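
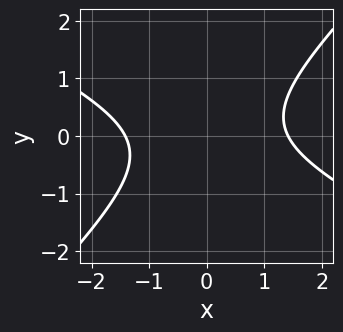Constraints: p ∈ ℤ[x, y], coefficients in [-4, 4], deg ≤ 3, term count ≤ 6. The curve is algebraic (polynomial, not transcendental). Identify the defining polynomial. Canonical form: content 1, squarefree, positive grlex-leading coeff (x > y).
x^2 + x*y - 2*y^2 - 2

(a) The degree is 2 — a generic line meets the curve in up to 2 points.
(b) Reading off the gridlines: the curve avoids every integer y-axis point in the box.
(c) Assembling these constraints gives the stated polynomial.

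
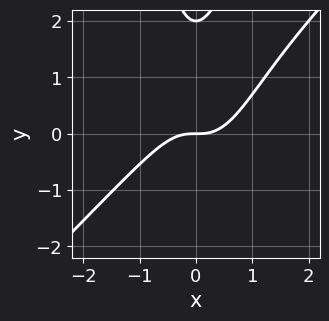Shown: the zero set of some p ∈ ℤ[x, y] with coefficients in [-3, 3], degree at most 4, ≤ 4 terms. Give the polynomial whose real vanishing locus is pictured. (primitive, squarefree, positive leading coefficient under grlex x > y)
3*x^3 - 3*x^2*y + y^2 - 2*y

1. Degree: the shape is more complex than any degree-2 curve, so deg p = 3.
2. From the visible intercepts: among the integer gridlines, it crosses the y-axis at y ∈ {0, 2}; it meets the x-axis at x = 0 (among the integer gridlines).
3. Fitting integer coefficients to these (and the overall shape) gives p.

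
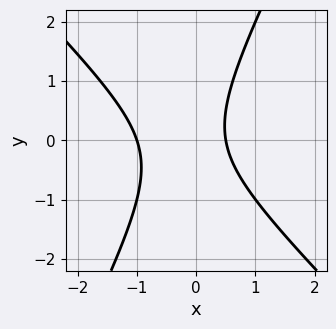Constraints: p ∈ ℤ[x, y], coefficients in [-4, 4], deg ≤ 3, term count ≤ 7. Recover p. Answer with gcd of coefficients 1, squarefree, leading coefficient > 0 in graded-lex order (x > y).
2*x^2 + x*y - y^2 + x - 1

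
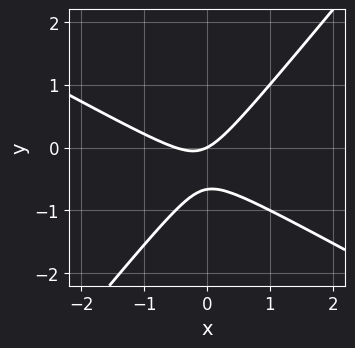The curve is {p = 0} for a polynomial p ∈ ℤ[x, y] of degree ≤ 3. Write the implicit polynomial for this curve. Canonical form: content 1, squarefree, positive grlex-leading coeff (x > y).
2*x^2 + 2*x*y - 3*y^2 + x - 2*y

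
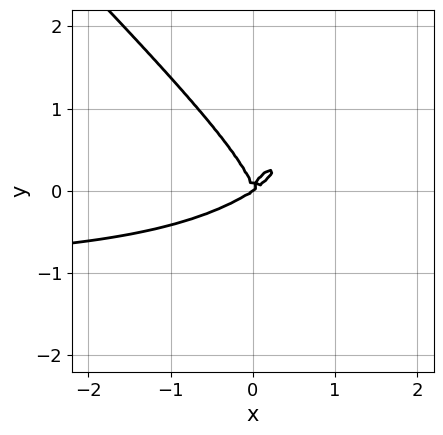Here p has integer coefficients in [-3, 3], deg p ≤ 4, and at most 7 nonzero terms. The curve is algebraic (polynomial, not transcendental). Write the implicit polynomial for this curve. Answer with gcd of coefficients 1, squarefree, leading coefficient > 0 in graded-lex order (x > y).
1. Degree: a generic line meets the curve in up to 4 points, so deg p = 4.
2. From the axis intercepts and sections: it meets the y-axis at y = 0 (among the integer gridlines); it meets the x-axis at x = 0 (among the integer gridlines).
3. Matching integer coefficients to the picture gives p.

2*x^3*y - x^2*y^2 + 3*y^4 + 2*x^3 - 3*x^2*y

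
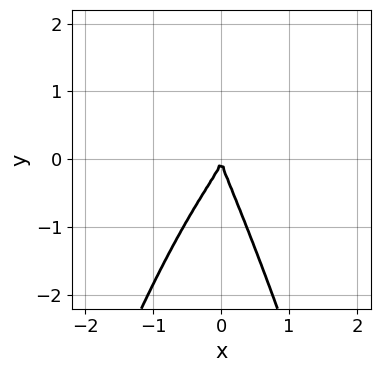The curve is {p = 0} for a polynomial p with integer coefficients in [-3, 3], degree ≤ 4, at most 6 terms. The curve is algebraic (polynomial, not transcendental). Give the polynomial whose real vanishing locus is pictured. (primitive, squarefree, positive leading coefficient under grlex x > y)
3*x^4 - 3*x^2*y + x*y^2 + y^3 + x^2

First, the degree is 4 — a generic line meets the curve in up to 4 points.
Then, from the axis intercepts and sections: it meets the x-axis at x = 0 (among the integer gridlines); one y-axis crossing is at y = 0.
Finally, putting this together gives p.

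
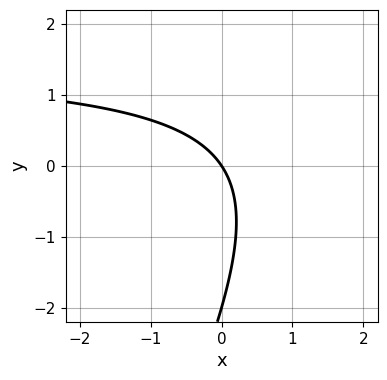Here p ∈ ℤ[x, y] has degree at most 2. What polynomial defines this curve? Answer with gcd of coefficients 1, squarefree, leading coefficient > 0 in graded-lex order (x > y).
2*x*y - y^2 - 3*x - 2*y

1. Degree: no degree-1 curve has this shape, so deg p = 2.
2. Observable constraints: among the integer gridlines, it crosses the y-axis at y ∈ {-2, 0}; one x-axis crossing is at x = 0.
3. Putting this together gives p.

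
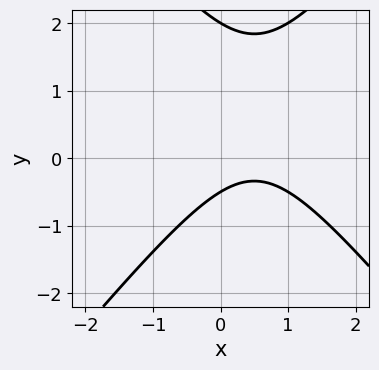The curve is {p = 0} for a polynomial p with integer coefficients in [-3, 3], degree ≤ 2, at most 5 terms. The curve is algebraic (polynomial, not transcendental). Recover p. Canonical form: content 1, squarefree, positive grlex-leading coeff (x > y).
3*x^2 - 2*y^2 - 3*x + 3*y + 2

First, degree: the shape is more complex than any degree-1 curve, so deg p = 2.
Then, checking where it meets the axes: it crosses the y-axis at the gridline y = 2; the curve avoids every integer x-axis point in the box.
Finally, fitting integer coefficients to these (and the overall shape) gives p.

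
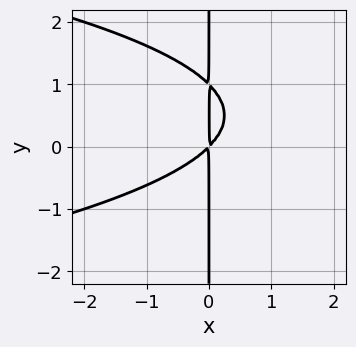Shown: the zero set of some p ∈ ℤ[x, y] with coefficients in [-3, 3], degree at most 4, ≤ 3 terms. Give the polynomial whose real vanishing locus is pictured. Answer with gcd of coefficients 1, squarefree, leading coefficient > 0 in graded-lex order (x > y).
x*y^2 + x^2 - x*y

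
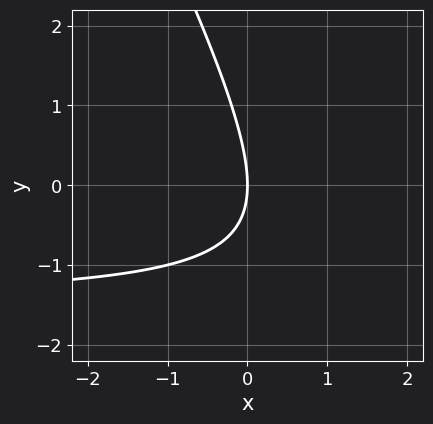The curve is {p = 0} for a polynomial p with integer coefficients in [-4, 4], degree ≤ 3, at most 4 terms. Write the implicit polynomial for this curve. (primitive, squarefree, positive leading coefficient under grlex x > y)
2*x*y + y^2 + 3*x

(a) The degree is 2 — no degree-1 curve has this shape.
(b) Checking where it meets the axes: one x-axis crossing is at x = 0; it crosses the y-axis at the gridline y = 0.
(c) Fitting integer coefficients to these (and the overall shape) gives p.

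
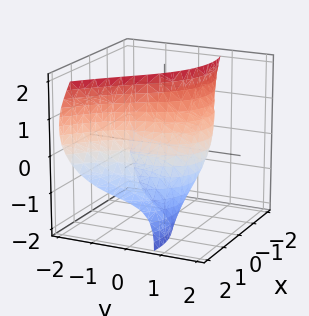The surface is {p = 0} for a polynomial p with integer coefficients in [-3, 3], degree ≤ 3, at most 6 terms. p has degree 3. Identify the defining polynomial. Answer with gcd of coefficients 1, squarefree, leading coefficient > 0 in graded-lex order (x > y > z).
y^3 + 2*y*z^2 + 2*x^2 + 3*x*z - 2

deg p = 3. The shape is more complex than any degree-2 surface.
From the axis intercepts and sections: it misses every integer gridline on the z-axis; among the integer gridlines, it crosses the x-axis at x ∈ {-1, 1}.
Together with the visible shape, these determine p as stated.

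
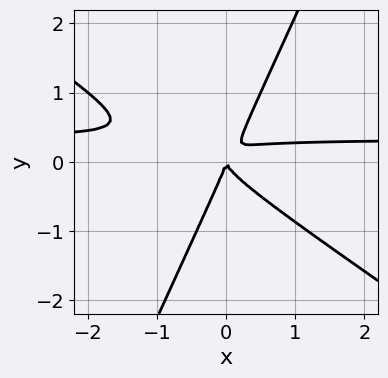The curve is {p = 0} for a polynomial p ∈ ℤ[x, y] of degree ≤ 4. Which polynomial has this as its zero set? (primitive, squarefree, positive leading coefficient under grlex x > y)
3*x^2*y + 3*x*y^2 - 2*y^3 - x^2

Degree: a generic line meets the curve in up to 3 points, so deg p = 3.
Against the integer gridlines: it meets the y-axis at y = 0 (among the integer gridlines); one x-axis crossing is at x = 0.
Putting this together gives p.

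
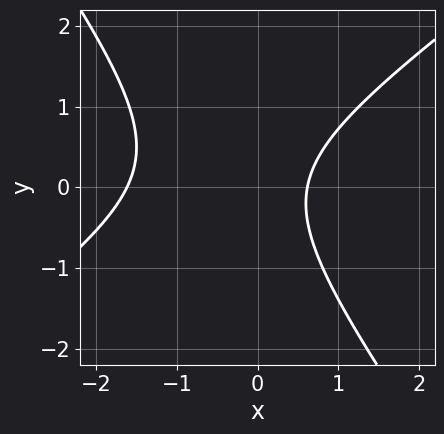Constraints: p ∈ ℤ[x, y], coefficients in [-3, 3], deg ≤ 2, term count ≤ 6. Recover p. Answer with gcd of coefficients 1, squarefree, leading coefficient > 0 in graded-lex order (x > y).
3*x^2 - 2*x*y - 3*y^2 + 3*x - 3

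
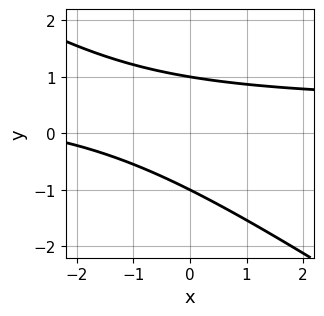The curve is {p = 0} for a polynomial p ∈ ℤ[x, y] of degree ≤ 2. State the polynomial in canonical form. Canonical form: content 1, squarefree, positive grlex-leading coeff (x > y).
Degree: a generic line meets the curve in up to 2 points, so deg p = 2.
Against the integer gridlines: among the integer gridlines, it crosses the y-axis at y ∈ {-1, 1}; it misses every integer gridline on the x-axis.
Putting this together gives p.

2*x*y + 3*y^2 - x - 3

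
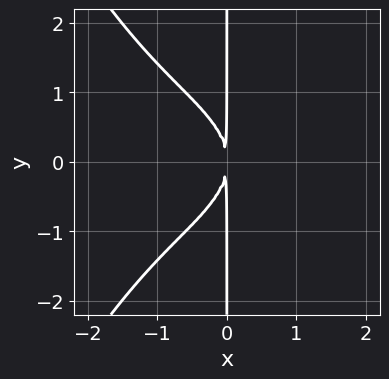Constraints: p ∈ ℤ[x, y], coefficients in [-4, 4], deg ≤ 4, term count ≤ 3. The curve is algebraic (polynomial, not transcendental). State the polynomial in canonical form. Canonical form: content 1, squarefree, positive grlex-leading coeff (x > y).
x^4 + 2*x*y^2 + 3*x^2

First, deg p = 4.
Then, symmetries: mirror symmetry y ↦ −y ⇒ only even powers of y.
Next, from the axis intercepts and sections: every point of the y-axis in the box is on the curve.
Finally, together with the visible shape, these determine p as stated.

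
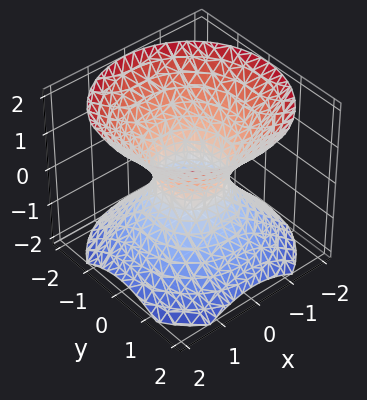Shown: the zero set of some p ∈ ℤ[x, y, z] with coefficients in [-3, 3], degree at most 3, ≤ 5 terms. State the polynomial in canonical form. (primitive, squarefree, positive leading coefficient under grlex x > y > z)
3*x^2 + 3*y^2 - 3*z^2 - 2

(a) Degree: one connected sheet with a waist; a quadric, so deg p = 2.
(b) Symmetries: the surface is invariant under rotation about z: p = q(x² + y², z); mirror symmetry z ↦ −z ⇒ only even powers of z.
(c) Against the integer gridlines: it misses every integer gridline on the z-axis; a circular section at z = 0 has radius between 0 and 1.
(d) Solving for integer coefficients yields p as stated.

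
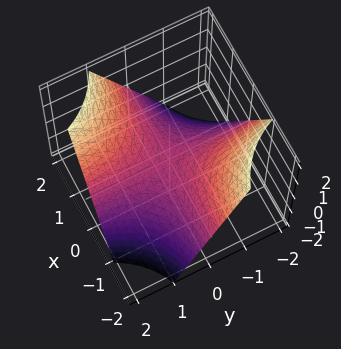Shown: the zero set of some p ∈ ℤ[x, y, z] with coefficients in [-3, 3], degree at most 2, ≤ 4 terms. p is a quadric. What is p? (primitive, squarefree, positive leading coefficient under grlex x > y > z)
x*y - z

First, the degree is 2 — a hyperbolic paraboloid; a quadric.
Next, from the visible intercepts: the visible y-axis segment lies entirely on the surface; one z-axis crossing is at z = 0; the visible x-axis segment lies entirely on the surface.
Finally, these observations pin down the coefficients.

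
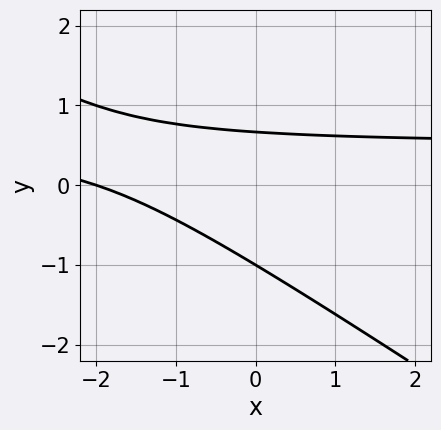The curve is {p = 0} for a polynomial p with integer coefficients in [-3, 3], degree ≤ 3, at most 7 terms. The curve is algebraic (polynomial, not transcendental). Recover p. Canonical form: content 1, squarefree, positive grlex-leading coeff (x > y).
First, deg p = 2. The shape is more complex than any degree-1 curve.
Next, observable constraints: one x-axis crossing is at x = -2; it meets the y-axis at y = -1 (among the integer gridlines).
Finally, matching integer coefficients to the picture gives p.

2*x*y + 3*y^2 - x + y - 2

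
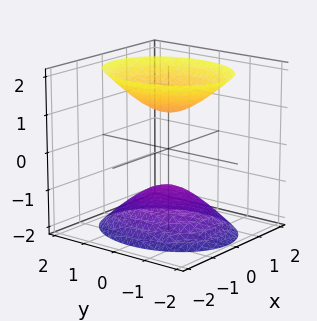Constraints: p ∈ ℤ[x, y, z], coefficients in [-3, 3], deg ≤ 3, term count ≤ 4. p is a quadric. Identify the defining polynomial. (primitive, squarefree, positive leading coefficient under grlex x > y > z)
1. The picture has 2 separate pieces.
2. deg p = 2.
3. Symmetries: it's symmetric under y → −y, forcing even powers of y; it's symmetric under z → −z, forcing even powers of z; it's symmetric under x → −x, forcing even powers of x.
4. From the axis intercepts and sections: it misses every integer gridline on the x-axis; among the integer gridlines, it crosses the z-axis at z ∈ {-1, 1}.
5. These observations pin down the coefficients.

3*x^2 + 2*y^2 - 2*z^2 + 2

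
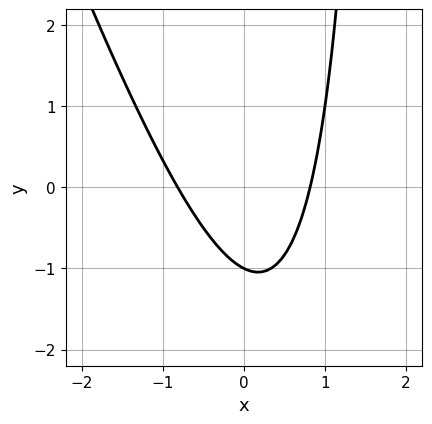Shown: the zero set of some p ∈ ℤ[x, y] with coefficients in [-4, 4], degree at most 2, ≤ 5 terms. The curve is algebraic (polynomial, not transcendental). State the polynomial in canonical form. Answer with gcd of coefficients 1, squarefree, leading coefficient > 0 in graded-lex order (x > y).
1. The degree is 2 — the shape is more complex than any degree-1 curve.
2. Checking where it meets the axes: one y-axis crossing is at y = -1.
3. Fitting integer coefficients to these (and the overall shape) gives p.

3*x^2 + x*y - 2*y - 2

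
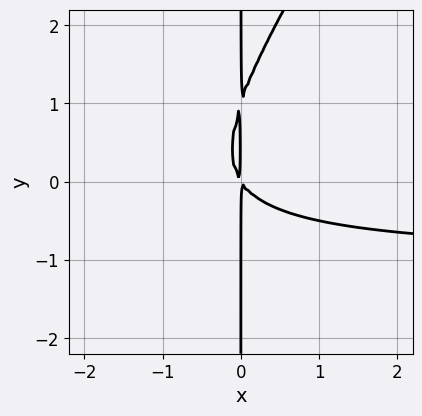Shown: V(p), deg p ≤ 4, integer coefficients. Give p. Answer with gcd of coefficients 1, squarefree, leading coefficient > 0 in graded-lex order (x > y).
3*x^2*y - 2*x*y^2 + 3*x^2 + 2*x*y

1. deg p = 3. A generic line meets the curve in up to 3 points.
2. From the axis intercepts and sections: the visible y-axis segment lies entirely on the curve.
3. Matching integer coefficients to the picture gives p.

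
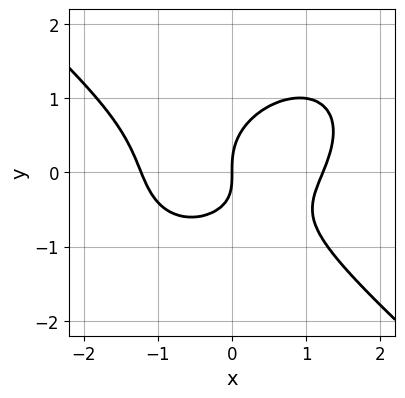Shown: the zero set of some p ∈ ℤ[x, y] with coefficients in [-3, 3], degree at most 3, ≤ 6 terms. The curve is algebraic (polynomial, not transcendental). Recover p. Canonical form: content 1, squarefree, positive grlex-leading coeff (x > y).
2*x^3 + 3*y^3 - 2*x*y - 3*x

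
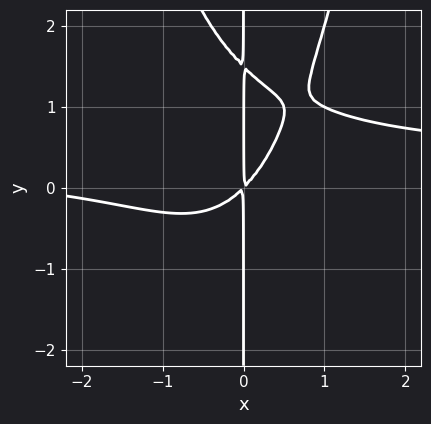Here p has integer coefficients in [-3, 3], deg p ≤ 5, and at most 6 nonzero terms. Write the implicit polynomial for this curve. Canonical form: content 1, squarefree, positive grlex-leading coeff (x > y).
3*x^3*y - x^3 - 2*x*y^2 - 3*x^2 + 3*x*y

1. deg p = 4.
2. From the visible intercepts: the visible y-axis segment lies entirely on the curve.
3. Assembling these constraints gives the stated polynomial.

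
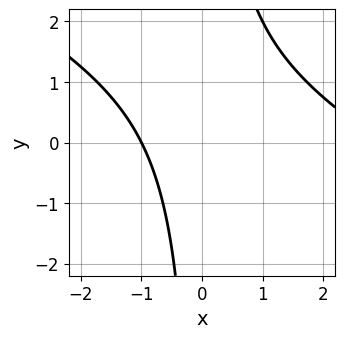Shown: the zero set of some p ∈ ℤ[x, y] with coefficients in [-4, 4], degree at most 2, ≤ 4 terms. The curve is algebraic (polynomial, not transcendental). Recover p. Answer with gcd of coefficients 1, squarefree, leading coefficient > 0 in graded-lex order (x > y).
x^2 + 2*x*y - 2*x - 3

First, deg p = 2. The shape is more complex than any degree-1 curve.
Then, reading off the gridlines: it crosses the x-axis at the gridline x = -1; the curve avoids every integer y-axis point in the box.
Finally, solving for integer coefficients yields p as stated.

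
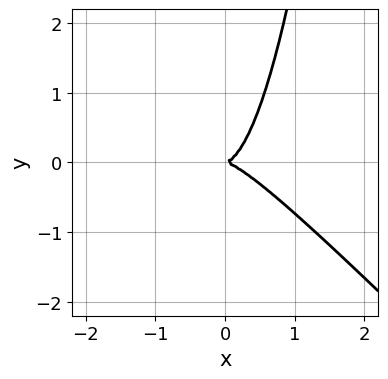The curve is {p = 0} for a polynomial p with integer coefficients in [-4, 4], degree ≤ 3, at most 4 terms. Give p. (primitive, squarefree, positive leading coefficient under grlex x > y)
First, degree: a generic line meets the curve in up to 3 points, so deg p = 3.
Next, reading off the gridlines: it crosses the x-axis at the gridline x = 0; it meets the y-axis at y = 0 (among the integer gridlines).
Finally, fitting integer coefficients to these (and the overall shape) gives p.

2*x^3 + 2*x^2*y - y^2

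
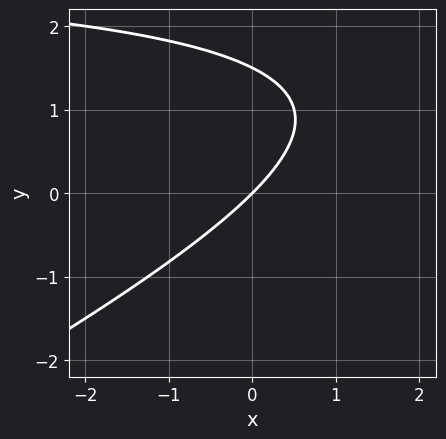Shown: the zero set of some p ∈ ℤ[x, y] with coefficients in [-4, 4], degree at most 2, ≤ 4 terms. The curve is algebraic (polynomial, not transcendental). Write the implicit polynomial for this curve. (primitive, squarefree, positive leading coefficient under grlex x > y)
x*y - 2*y^2 - 3*x + 3*y

Degree: no degree-1 curve has this shape, so deg p = 2.
From the visible intercepts: it meets the x-axis at x = 0 (among the integer gridlines); it crosses the y-axis at the gridline y = 0.
Matching integer coefficients to the picture gives p.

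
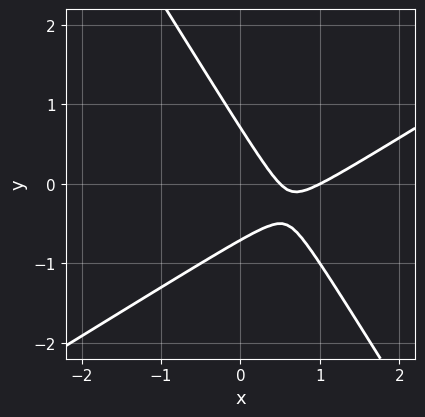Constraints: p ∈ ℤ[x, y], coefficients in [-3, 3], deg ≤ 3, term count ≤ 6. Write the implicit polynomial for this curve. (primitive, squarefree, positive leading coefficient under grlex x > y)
2*x^2 - 2*x*y - 2*y^2 - 3*x + 1

First, degree: a generic line meets the curve in up to 2 points, so deg p = 2.
Then, observable constraints: one x-axis crossing is at x = 1.
Finally, putting this together gives p.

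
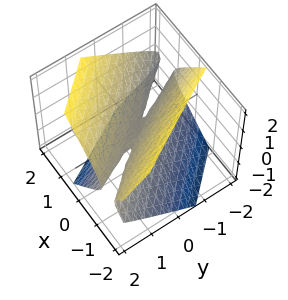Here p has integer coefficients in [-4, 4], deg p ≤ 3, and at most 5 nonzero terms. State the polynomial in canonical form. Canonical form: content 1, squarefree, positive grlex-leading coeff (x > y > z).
Degree: no degree-1 surface has this shape, so deg p = 2.
Observable constraints: one x-axis crossing is at x = 0; it meets the y-axis at y = 0 (among the integer gridlines).
The integer polynomial consistent with all of this is the stated p.

2*x^2 + 3*x*y - x*z + y^2 - 2*z^2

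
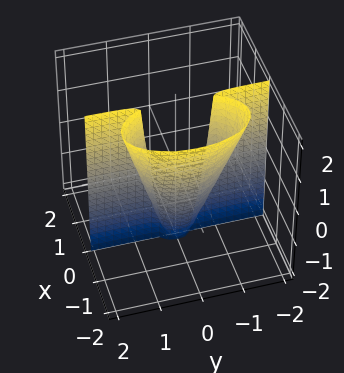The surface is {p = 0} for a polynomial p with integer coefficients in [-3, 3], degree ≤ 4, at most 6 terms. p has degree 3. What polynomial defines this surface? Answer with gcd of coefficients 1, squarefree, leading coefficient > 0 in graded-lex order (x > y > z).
3*x^3 + x^2*z + x*y^2 + 3*x^2

1. The degree is 3 — the shape is more complex than any degree-2 surface.
2. Against the integer gridlines: the visible z-axis segment lies entirely on the surface; the visible y-axis segment lies entirely on the surface; it meets the x-axis at x = -1 (among the integer gridlines).
3. Fitting integer coefficients to these (and the overall shape) gives p.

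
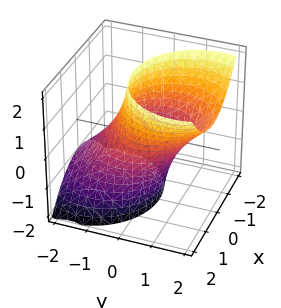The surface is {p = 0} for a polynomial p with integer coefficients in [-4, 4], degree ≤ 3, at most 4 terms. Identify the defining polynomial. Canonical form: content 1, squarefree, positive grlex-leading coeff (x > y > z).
First, the degree is 2 — the shape is more complex than any degree-1 surface.
Then, from the visible intercepts: it misses every integer gridline on the z-axis.
Finally, fitting integer coefficients to these (and the overall shape) gives p.

2*x^2 + 2*y^2 - 3*y*z - 3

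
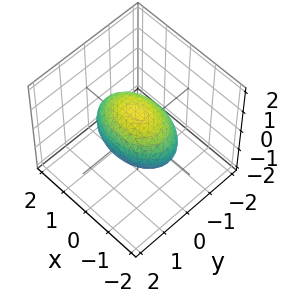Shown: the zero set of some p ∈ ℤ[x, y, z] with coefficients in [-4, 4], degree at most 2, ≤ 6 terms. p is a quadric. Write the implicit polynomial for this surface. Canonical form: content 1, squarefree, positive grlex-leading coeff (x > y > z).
x^2 + 2*y^2 + 2*z^2 - 2

The degree is 2 — a closed, bounded, convex surface; a quadric.
Symmetries: the z ↦ −z reflection is a symmetry, so z appears only in even powers; mirror symmetry x ↦ −x ⇒ only even powers of x; the y ↦ −y reflection is a symmetry, so y appears only in even powers.
Against the integer gridlines: the z-axis gridline crossings are at z ∈ {-1, 1}; among the integer gridlines, it crosses the y-axis at y ∈ {-1, 1}.
Solving for integer coefficients yields p as stated.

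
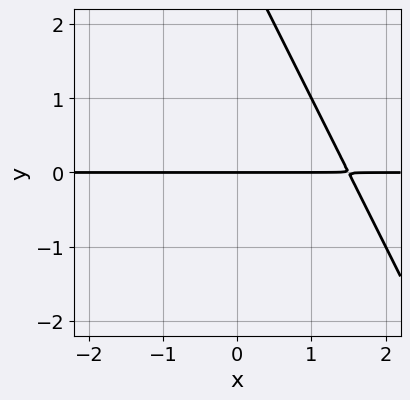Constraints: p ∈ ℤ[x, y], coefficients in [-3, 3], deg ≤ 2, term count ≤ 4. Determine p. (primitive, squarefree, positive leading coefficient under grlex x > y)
2*x*y + y^2 - 3*y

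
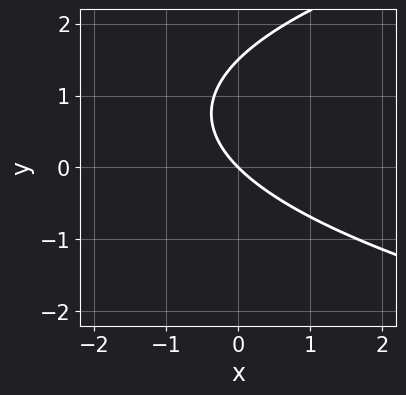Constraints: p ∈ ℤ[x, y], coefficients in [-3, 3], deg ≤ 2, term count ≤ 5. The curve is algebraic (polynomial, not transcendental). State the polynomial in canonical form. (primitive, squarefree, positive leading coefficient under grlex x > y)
2*y^2 - 3*x - 3*y

1. Degree: no degree-1 curve has this shape, so deg p = 2.
2. From the visible intercepts: it crosses the y-axis at the gridline y = 0; it crosses the x-axis at the gridline x = 0.
3. Assembling these constraints gives the stated polynomial.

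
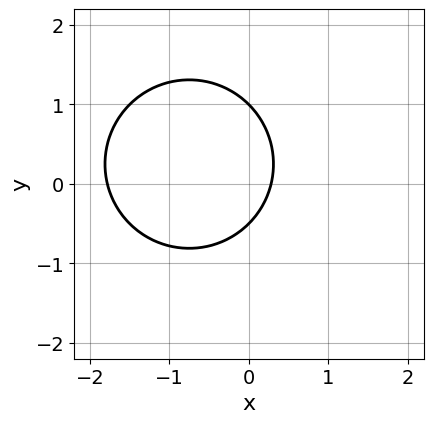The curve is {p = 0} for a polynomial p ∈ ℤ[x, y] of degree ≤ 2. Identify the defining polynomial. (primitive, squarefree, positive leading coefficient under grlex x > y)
First, deg p = 2. The shape is more complex than any degree-1 curve.
Next, observable constraints: it crosses the y-axis at the gridline y = 1.
Finally, assembling these constraints gives the stated polynomial.

2*x^2 + 2*y^2 + 3*x - y - 1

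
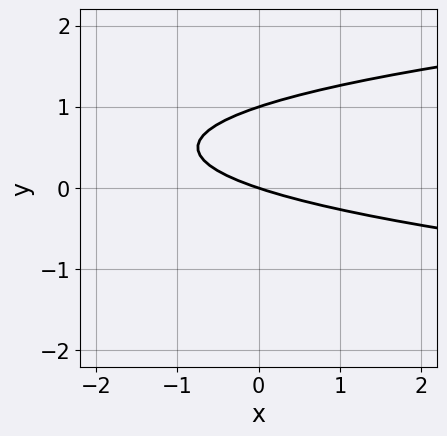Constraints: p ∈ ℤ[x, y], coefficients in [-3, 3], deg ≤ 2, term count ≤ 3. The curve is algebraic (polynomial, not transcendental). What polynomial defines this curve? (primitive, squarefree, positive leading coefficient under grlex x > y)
The degree is 2 — the shape is more complex than any degree-1 curve.
Observable constraints: it crosses the x-axis at the gridline x = 0; among the integer gridlines, it crosses the y-axis at y ∈ {0, 1}.
Putting this together gives p.

3*y^2 - x - 3*y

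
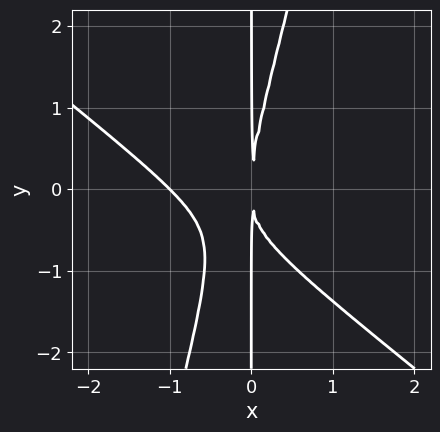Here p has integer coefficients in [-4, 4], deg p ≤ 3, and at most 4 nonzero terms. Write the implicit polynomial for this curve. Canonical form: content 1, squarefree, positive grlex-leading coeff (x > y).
3*x^3 + 3*x^2*y - x*y^2 + 3*x^2

(a) The degree is 3 — a generic line meets the curve in up to 3 points.
(b) Reading off the gridlines: one x-axis crossing is at x = -1; every point of the y-axis in the box is on the curve.
(c) Solving for integer coefficients yields p as stated.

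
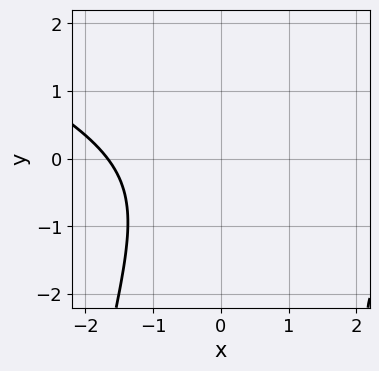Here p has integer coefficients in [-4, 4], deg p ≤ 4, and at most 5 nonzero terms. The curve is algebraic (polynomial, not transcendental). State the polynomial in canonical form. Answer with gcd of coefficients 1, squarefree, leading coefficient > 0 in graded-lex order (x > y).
x^3 + 2*x^2*y + 2*y^2 - x + 3

1. deg p = 3.
2. Reading off the gridlines: the curve avoids every integer y-axis point in the box.
3. Assembling these constraints gives the stated polynomial.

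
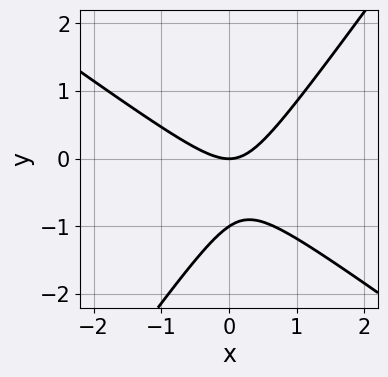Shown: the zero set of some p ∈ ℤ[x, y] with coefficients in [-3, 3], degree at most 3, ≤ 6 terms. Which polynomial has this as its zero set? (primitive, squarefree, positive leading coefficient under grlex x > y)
(a) The degree is 2 — a generic line meets the curve in up to 2 points.
(b) From the axis intercepts and sections: it meets the x-axis at x = 0 (among the integer gridlines); among the integer gridlines, it crosses the y-axis at y ∈ {-1, 0}.
(c) The integer polynomial consistent with all of this is the stated p.

3*x^2 + 2*x*y - 3*y^2 - 3*y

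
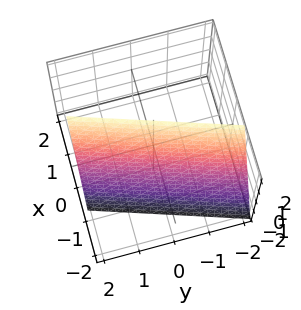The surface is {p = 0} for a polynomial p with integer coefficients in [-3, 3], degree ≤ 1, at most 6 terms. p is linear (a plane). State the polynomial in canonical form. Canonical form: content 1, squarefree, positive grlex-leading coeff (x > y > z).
1. Degree: the surface is flat (a plane), so deg p = 1.
2. Against the integer gridlines: one y-axis crossing is at y = 2; one z-axis crossing is at z = 2.
3. These observations pin down the coefficients.

3*x - y - z + 2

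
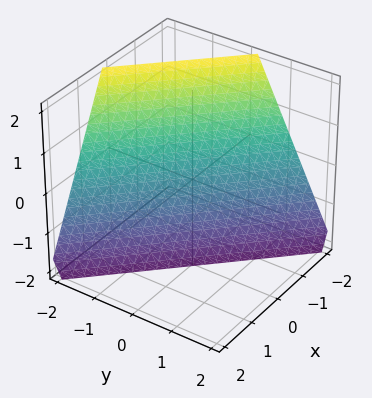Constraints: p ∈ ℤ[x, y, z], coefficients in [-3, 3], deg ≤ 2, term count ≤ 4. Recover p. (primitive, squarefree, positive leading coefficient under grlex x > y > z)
2*x + 2*y + z + 2

First, degree: the surface is flat (a plane), so deg p = 1.
Next, from the axis intercepts and sections: one y-axis crossing is at y = -1; one z-axis crossing is at z = -2.
Finally, the integer polynomial consistent with all of this is the stated p. Check: (-1, 0, 0) on the x-axis lies on the surface, and p(-1, 0, 0) = 0. ✓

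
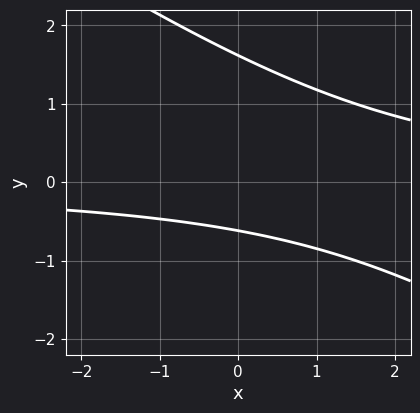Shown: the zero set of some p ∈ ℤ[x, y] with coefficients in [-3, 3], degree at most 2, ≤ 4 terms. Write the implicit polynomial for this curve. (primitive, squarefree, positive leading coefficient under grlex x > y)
2*x*y + 3*y^2 - 3*y - 3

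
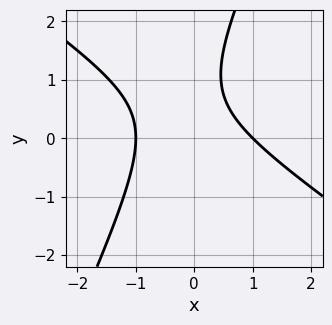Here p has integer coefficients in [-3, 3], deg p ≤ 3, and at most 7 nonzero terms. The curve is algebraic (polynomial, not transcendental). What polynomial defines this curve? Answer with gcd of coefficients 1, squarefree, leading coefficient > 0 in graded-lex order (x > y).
(a) Degree: a generic line meets the curve in up to 2 points, so deg p = 2.
(b) Reading off the gridlines: among the integer gridlines, it crosses the x-axis at x ∈ {-1, 1}; it misses every integer gridline on the y-axis.
(c) Assembling these constraints gives the stated polynomial.

3*x^2 + 3*x*y - 2*y^2 + 3*y - 3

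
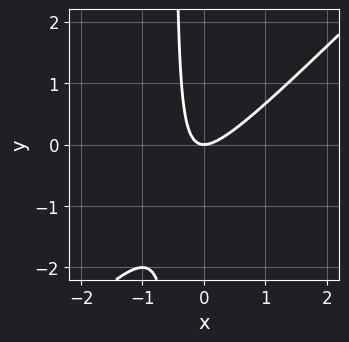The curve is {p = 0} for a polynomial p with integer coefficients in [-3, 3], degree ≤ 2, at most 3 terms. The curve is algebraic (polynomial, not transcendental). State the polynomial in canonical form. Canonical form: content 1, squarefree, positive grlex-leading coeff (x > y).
Degree: the shape is more complex than any degree-1 curve, so deg p = 2.
From the axis intercepts and sections: it crosses the y-axis at the gridline y = 0; it crosses the x-axis at the gridline x = 0.
Matching integer coefficients to the picture gives p.

2*x^2 - 2*x*y - y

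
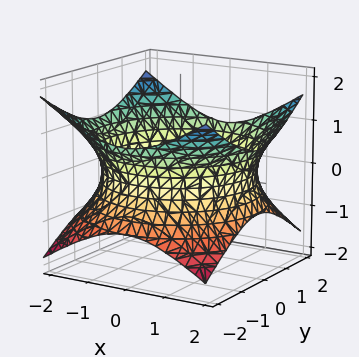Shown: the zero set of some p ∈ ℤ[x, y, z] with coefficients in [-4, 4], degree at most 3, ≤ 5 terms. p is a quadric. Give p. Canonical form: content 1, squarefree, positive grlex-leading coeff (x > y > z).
(a) Degree: an hourglass — one-sheet hyperboloid; a quadric, so deg p = 2.
(b) Symmetries: the z ↦ −z reflection is a symmetry, so z appears only in even powers; the z-axis is an axis of rotation, so x and y enter only as x² + y².
(c) From the visible intercepts: a circular section at z = 0 has radius between 1 and 2; the surface avoids every integer z-axis point in the box.
(d) Together with the visible shape, these determine p as stated.

x^2 + y^2 - 2*z^2 - 3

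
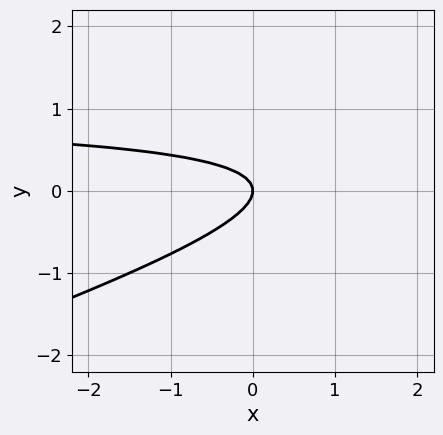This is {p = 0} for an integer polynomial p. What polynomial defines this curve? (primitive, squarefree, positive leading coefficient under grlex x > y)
x*y - 3*y^2 - x

First, deg p = 2. No degree-1 curve has this shape.
Then, from the visible intercepts: it crosses the y-axis at the gridline y = 0; it crosses the x-axis at the gridline x = 0.
Finally, solving for integer coefficients yields p as stated.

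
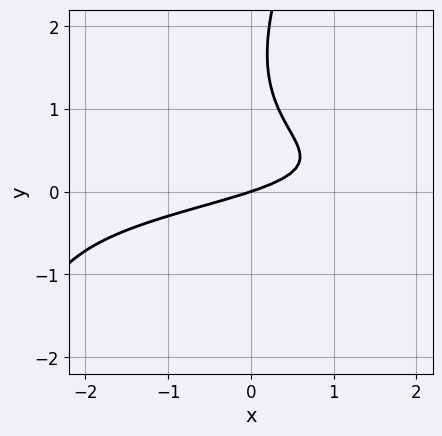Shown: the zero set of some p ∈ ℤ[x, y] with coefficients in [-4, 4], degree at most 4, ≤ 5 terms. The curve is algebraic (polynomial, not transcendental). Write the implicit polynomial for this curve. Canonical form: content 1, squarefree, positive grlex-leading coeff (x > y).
2*x*y^2 - y^3 + 3*y^2 + x - 3*y

deg p = 3.
Checking where it meets the axes: one x-axis crossing is at x = 0; one y-axis crossing is at y = 0.
Matching integer coefficients to the picture gives p.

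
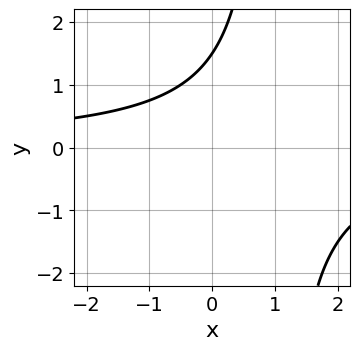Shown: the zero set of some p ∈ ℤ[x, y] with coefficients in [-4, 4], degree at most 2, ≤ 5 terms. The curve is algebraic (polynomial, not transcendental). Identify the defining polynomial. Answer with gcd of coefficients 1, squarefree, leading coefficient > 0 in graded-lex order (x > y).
First, the degree is 2 — the shape is more complex than any degree-1 curve.
Next, reading off the gridlines: the curve avoids every integer x-axis point in the box.
Finally, solving for integer coefficients yields p as stated.

2*x*y - 2*y + 3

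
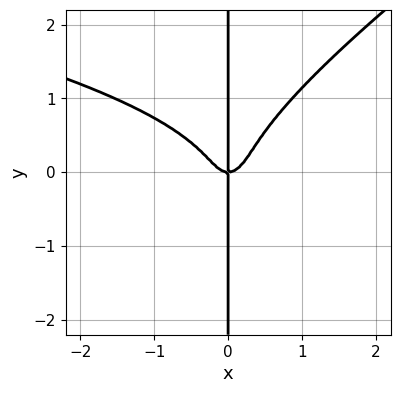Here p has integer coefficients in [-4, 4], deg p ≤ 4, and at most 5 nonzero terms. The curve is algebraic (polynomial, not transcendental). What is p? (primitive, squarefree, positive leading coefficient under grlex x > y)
(a) The degree is 4 — no degree-3 curve has this shape.
(b) Observable constraints: one x-axis crossing is at x = 0; the visible y-axis segment lies entirely on the curve.
(c) Putting this together gives p.

2*x^2*y^2 - 3*x*y^3 + 3*x^3 - x*y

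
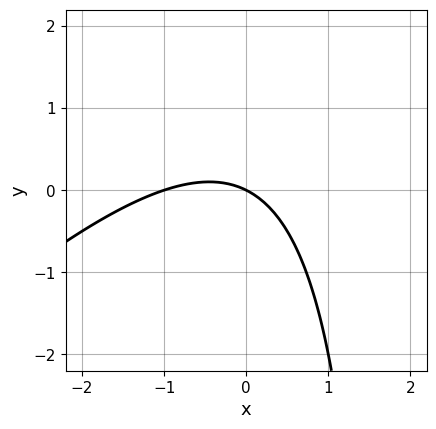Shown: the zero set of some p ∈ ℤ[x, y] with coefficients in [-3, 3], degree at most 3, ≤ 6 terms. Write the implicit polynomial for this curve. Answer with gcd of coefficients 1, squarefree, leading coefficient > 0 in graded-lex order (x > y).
x^2 - x*y + x + 2*y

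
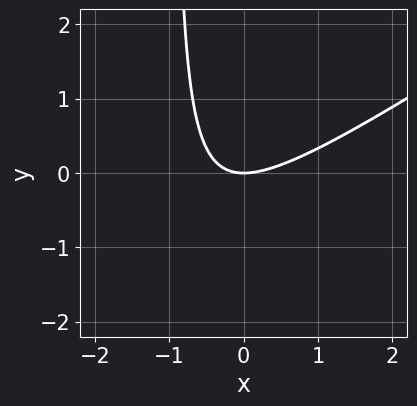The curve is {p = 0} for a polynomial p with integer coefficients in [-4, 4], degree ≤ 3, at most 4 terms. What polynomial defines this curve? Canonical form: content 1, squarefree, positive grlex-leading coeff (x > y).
Degree: a generic line meets the curve in up to 2 points, so deg p = 2.
Checking where it meets the axes: one x-axis crossing is at x = 0; it meets the y-axis at y = 0 (among the integer gridlines).
Fitting integer coefficients to these (and the overall shape) gives p.

2*x^2 - 3*x*y - 3*y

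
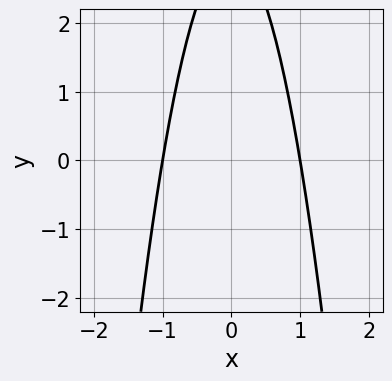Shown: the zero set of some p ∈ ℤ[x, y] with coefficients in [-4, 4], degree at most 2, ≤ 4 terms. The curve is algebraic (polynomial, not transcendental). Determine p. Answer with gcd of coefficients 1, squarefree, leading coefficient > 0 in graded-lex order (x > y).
3*x^2 + y - 3

(a) Degree: no degree-1 curve has this shape, so deg p = 2.
(b) Symmetries: it's symmetric under x → −x, forcing even powers of x.
(c) Observable constraints: among the integer gridlines, it crosses the x-axis at x ∈ {-1, 1}; it misses every integer gridline on the y-axis.
(d) These observations pin down the coefficients.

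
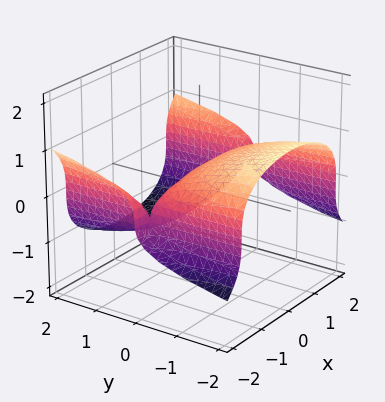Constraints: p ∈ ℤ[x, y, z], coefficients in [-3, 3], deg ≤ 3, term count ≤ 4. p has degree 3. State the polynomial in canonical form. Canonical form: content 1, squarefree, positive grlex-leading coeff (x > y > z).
x^2*y - 3*z^3 - 3*y

(a) deg p = 3. A generic line meets the surface in up to 3 points.
(b) From the visible intercepts: it crosses the y-axis at the gridline y = 0; the visible x-axis segment lies entirely on the surface; one z-axis crossing is at z = 0.
(c) Putting this together gives p.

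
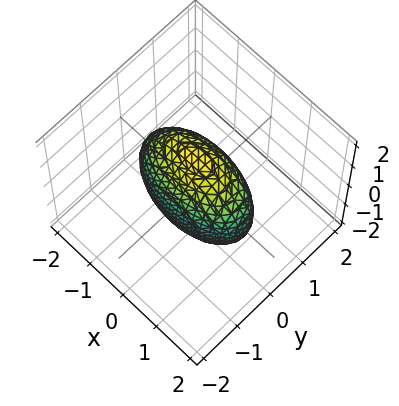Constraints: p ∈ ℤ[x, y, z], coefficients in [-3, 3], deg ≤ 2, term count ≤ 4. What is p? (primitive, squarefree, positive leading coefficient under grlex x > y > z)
x^2 + 3*y^2 + z^2 - 2

1. deg p = 2. A closed, bounded, convex surface; a quadric.
2. Symmetries: it's symmetric under y → −y, forcing even powers of y; it's symmetric under z → −z, forcing even powers of z; the x ↦ −x reflection is a symmetry, so x appears only in even powers.
3. Assembling these constraints gives the stated polynomial.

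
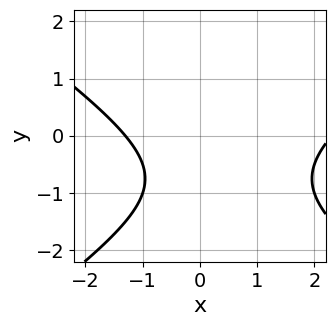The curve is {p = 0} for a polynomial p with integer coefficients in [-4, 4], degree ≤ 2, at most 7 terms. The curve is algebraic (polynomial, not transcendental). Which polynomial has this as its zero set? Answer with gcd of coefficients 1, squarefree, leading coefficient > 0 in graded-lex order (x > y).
x^2 - 2*y^2 - x - 3*y - 3

1. deg p = 2. A generic line meets the curve in up to 2 points.
2. From the visible intercepts: the curve avoids every integer y-axis point in the box.
3. Fitting integer coefficients to these (and the overall shape) gives p.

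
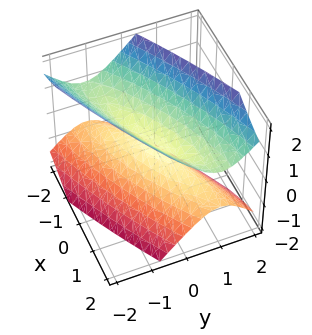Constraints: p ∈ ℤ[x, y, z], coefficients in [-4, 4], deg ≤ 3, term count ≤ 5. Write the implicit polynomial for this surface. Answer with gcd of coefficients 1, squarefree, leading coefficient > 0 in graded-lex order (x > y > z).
First, degree: the shape is more complex than any degree-1 surface, so deg p = 2.
Next, checking where it meets the axes: one x-axis crossing is at x = 0; one y-axis crossing is at y = 0.
Finally, together with the visible shape, these determine p as stated.

x^2 - 3*x*y + 3*y^2 - 2*z^2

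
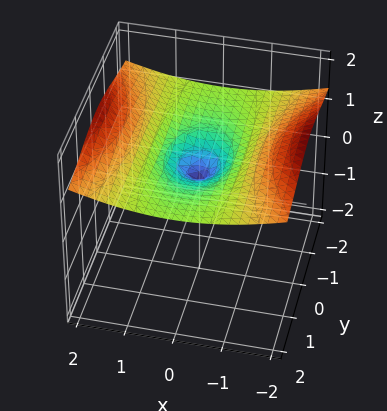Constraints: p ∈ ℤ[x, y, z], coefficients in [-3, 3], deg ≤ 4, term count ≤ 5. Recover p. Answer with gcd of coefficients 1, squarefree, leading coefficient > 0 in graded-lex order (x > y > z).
2*y^2*z + z^3 - x^2 - 2*y^2

1. Degree: a generic line meets the surface in up to 3 points, so deg p = 3.
2. Observable constraints: it meets the y-axis at y = 0 (among the integer gridlines); it meets the x-axis at x = 0 (among the integer gridlines); one z-axis crossing is at z = 0.
3. Fitting integer coefficients to these (and the overall shape) gives p.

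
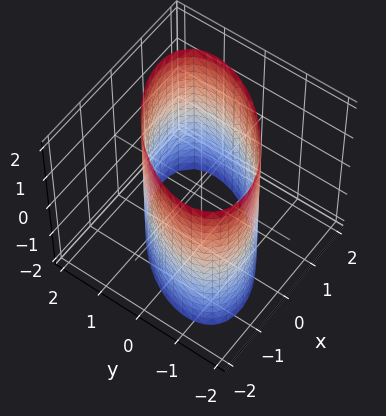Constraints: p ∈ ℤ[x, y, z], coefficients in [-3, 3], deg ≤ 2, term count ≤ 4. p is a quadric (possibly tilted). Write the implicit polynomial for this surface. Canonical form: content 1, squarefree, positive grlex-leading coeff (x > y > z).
x^2 - x*y + y^2 - 2

1. The degree is 2 — no degree-1 surface has this shape.
2. Reading off the gridlines: no z-intercept at any integer in the box.
3. Together with the visible shape, these determine p as stated.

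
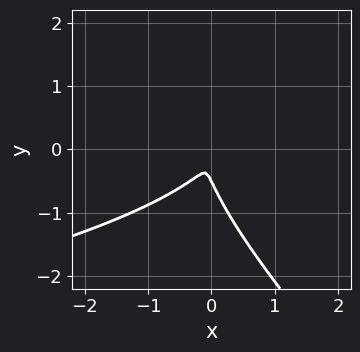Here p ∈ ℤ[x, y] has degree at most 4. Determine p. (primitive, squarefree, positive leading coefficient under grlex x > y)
1. The degree is 3 — the shape is more complex than any degree-2 curve.
2. Putting this together gives p.

2*x*y^2 + 2*y^3 + 3*x^2 - x*y + y^2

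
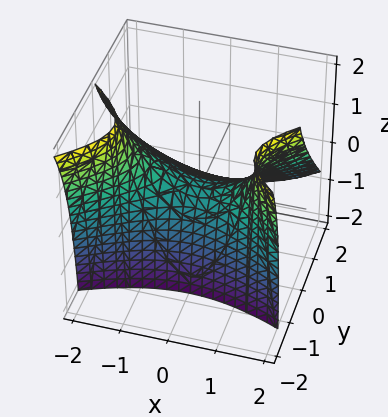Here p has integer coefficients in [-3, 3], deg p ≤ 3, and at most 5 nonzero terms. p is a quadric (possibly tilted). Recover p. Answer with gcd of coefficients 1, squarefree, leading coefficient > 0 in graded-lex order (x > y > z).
1. The degree is 2 — no degree-1 surface has this shape.
2. Reading off the gridlines: one z-axis crossing is at z = 0; it crosses the y-axis at the gridline y = 0; it crosses the x-axis at the gridline x = 0.
3. Putting this together gives p.

x^2 - 2*y^2 - 2*y*z - 2*z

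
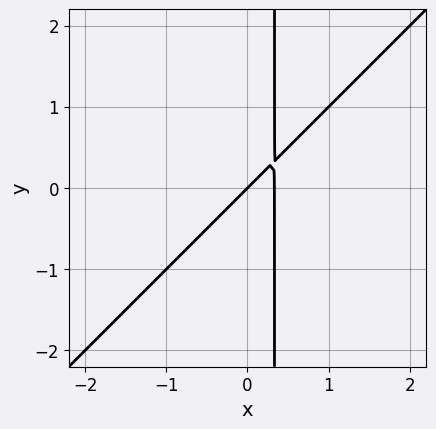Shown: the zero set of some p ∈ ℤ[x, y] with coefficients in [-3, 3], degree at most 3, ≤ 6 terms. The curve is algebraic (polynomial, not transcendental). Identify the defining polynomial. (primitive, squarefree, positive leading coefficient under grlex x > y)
3*x^2 - 3*x*y - x + y

(a) Degree: the shape is more complex than any degree-1 curve, so deg p = 2.
(b) Checking where it meets the axes: it meets the x-axis at x = 0 (among the integer gridlines); one y-axis crossing is at y = 0.
(c) Together with the visible shape, these determine p as stated.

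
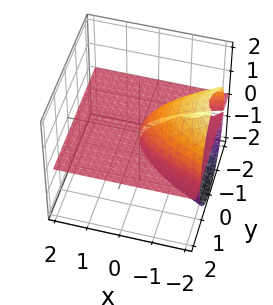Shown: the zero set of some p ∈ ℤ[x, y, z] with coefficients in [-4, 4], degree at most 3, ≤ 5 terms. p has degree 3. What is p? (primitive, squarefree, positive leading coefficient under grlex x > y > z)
(a) I count 2 distinct pieces. Treating them together as one polynomial.
(b) Degree: no degree-2 surface has this shape, so deg p = 3.
(c) Reading off the gridlines: the visible x-axis segment lies entirely on the surface; it crosses the z-axis at the gridline z = 0; the visible y-axis segment lies entirely on the surface.
(d) Together with the visible shape, these determine p as stated.

2*y^2*z + z^3 + 2*x*z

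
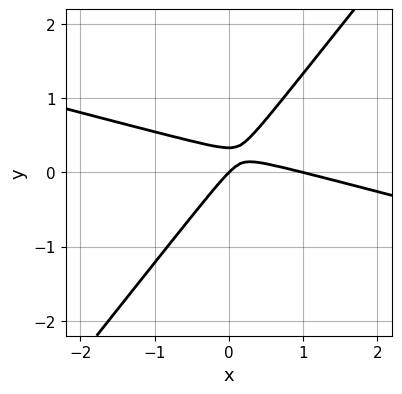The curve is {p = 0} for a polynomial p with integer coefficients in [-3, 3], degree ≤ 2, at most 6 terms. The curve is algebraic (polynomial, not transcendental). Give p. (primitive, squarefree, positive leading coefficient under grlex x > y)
(a) The degree is 2 — the shape is more complex than any degree-1 curve.
(b) From the axis intercepts and sections: it meets the y-axis at y = 0 (among the integer gridlines); among the integer gridlines, it crosses the x-axis at x ∈ {0, 1}.
(c) Solving for integer coefficients yields p as stated.

x^2 + 3*x*y - 3*y^2 - x + y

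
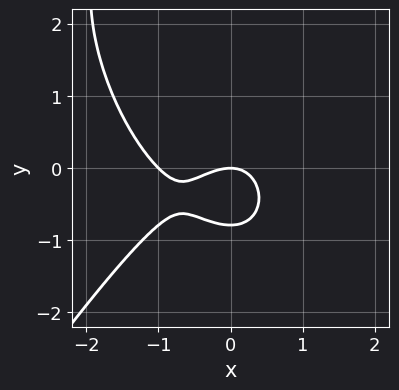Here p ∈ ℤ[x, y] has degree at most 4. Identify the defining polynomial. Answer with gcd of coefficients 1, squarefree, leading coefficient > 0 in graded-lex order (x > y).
3*x^3 - y^3 + 3*x^2 + 3*y^2 + 3*y

1. deg p = 3. No degree-2 curve has this shape.
2. Reading off the gridlines: one y-axis crossing is at y = 0; among the integer gridlines, it crosses the x-axis at x ∈ {-1, 0}.
3. The integer polynomial consistent with all of this is the stated p.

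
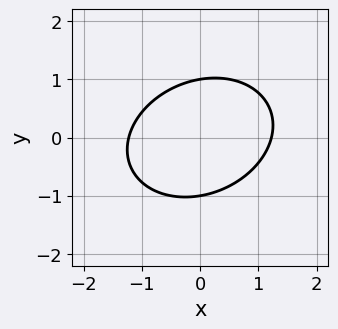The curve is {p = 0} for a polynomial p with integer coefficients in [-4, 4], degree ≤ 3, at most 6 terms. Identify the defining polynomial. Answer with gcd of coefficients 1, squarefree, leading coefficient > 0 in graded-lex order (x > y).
2*x^2 - x*y + 3*y^2 - 3

Degree: no degree-1 curve has this shape, so deg p = 2.
From the visible intercepts: the y-axis gridline crossings are at y ∈ {-1, 1}.
These observations pin down the coefficients.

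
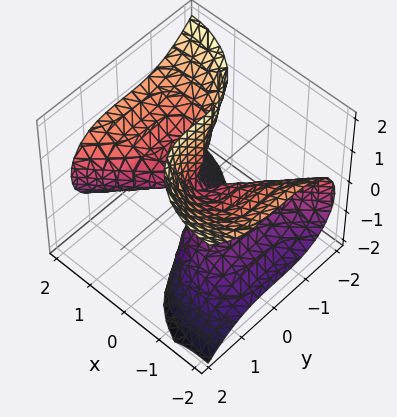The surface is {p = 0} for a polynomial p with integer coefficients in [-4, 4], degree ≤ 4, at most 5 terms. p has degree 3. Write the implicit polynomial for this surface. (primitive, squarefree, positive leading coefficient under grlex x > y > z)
x^3 - 3*x*z^2 - 2*y^3

deg p = 3.
Checking where it meets the axes: it meets the x-axis at x = 0 (among the integer gridlines); the visible z-axis segment lies entirely on the surface; it crosses the y-axis at the gridline y = 0.
Assembling these constraints gives the stated polynomial.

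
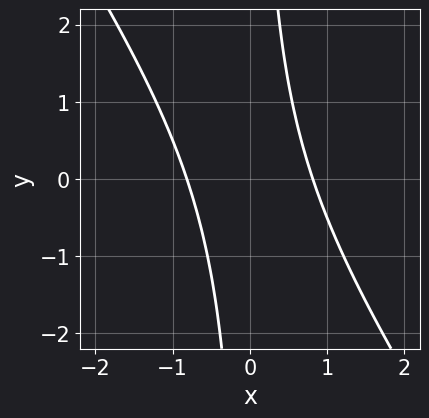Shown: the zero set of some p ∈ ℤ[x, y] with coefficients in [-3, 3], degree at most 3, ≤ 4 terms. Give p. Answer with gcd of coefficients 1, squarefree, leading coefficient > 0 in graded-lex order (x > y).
deg p = 2. No degree-1 curve has this shape.
Reading off the gridlines: no y-intercept at any integer in the box.
Assembling these constraints gives the stated polynomial.

3*x^2 + 2*x*y - 2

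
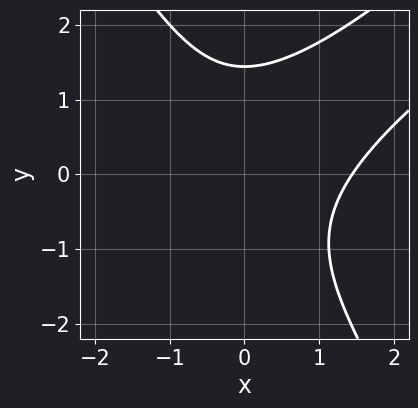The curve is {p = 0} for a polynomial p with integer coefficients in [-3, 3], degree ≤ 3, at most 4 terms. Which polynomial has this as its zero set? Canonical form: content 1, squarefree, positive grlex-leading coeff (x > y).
(a) Degree: a generic line meets the curve in up to 3 points, so deg p = 3.
(b) Putting this together gives p.

x^3 - 2*x^2*y + y^3 - 3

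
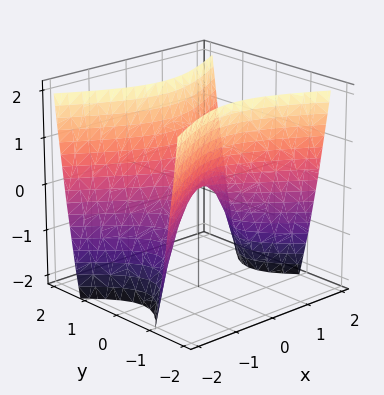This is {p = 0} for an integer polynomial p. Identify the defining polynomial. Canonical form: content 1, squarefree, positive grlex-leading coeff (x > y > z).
(a) Degree: a saddle surface; a quadric, so deg p = 2.
(b) Symmetries: it's symmetric under y → −y, forcing even powers of y; the x ↦ −x reflection is a symmetry, so x appears only in even powers.
(c) Checking where it meets the axes: it meets the y-axis at y = 0 (among the integer gridlines); it meets the x-axis at x = 0 (among the integer gridlines); it crosses the z-axis at the gridline z = 0.
(d) These observations pin down the coefficients.

x^2 - 2*y^2 + z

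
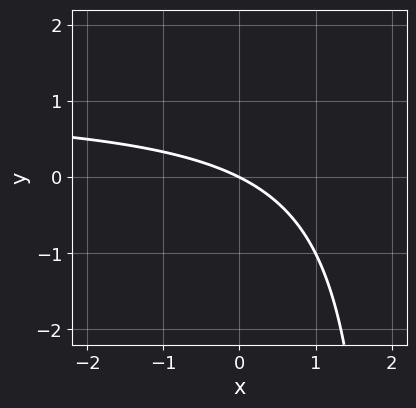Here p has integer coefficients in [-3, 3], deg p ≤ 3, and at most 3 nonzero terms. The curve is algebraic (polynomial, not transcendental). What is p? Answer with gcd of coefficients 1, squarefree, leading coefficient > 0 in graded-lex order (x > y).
x*y - x - 2*y

First, degree: the shape is more complex than any degree-1 curve, so deg p = 2.
Then, checking where it meets the axes: it crosses the x-axis at the gridline x = 0; it crosses the y-axis at the gridline y = 0.
Finally, putting this together gives p.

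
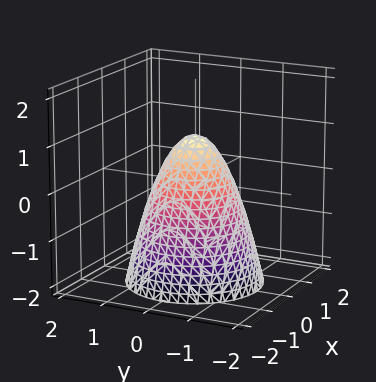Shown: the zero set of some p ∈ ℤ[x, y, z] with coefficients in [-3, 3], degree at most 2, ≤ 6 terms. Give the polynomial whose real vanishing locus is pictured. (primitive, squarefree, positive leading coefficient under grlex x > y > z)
1. Degree: a generic line meets the surface in up to 2 points, so deg p = 2.
2. By symmetry, the surface is invariant under rotation about z: p = q(x² + y², z).
3. From the visible intercepts: a circular section at z = 0 has radius between 0 and 1; one z-axis crossing is at z = 1.
4. Together with the visible shape, these determine p as stated.

3*x^2 + 3*y^2 + 2*z - 2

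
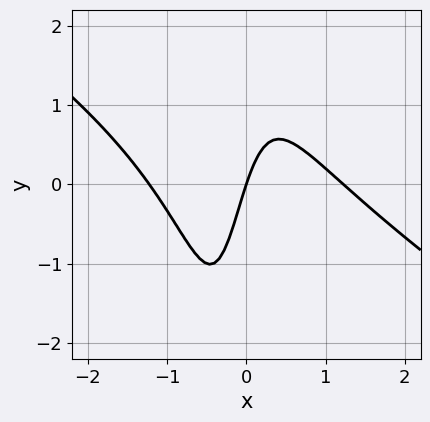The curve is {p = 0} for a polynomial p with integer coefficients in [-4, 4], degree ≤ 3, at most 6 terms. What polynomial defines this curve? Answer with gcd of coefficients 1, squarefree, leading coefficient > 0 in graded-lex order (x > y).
2*x^3 + 3*x^2*y + x*y - 3*x + y

1. deg p = 3. The shape is more complex than any degree-2 curve.
2. From the visible intercepts: it meets the x-axis at x = 0 (among the integer gridlines); it crosses the y-axis at the gridline y = 0.
3. Fitting integer coefficients to these (and the overall shape) gives p.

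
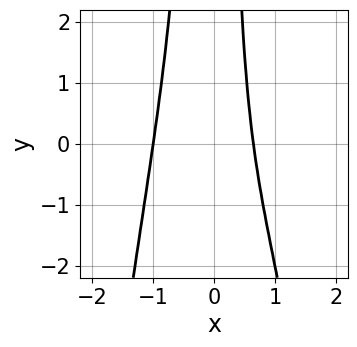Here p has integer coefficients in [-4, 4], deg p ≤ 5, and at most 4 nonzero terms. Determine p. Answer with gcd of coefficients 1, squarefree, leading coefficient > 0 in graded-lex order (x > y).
2*x^4 + x^2*y + x - 1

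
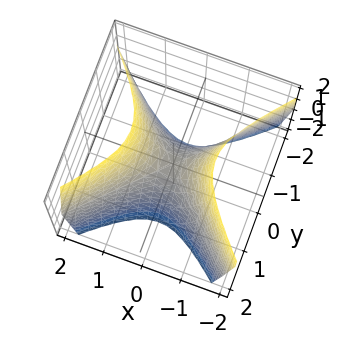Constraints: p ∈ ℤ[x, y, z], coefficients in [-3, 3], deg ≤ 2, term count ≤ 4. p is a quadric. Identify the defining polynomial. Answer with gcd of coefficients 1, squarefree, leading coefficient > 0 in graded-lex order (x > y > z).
First, the degree is 2 — a hyperbolic paraboloid; a quadric.
Then, symmetries: mirror symmetry y ↦ −y ⇒ only even powers of y; the x ↦ −x reflection is a symmetry, so x appears only in even powers.
Then, checking where it meets the axes: it crosses the x-axis at the gridline x = 0; it meets the y-axis at y = 0 (among the integer gridlines).
Finally, solving for integer coefficients yields p as stated.

2*x^2 - 2*y^2 - z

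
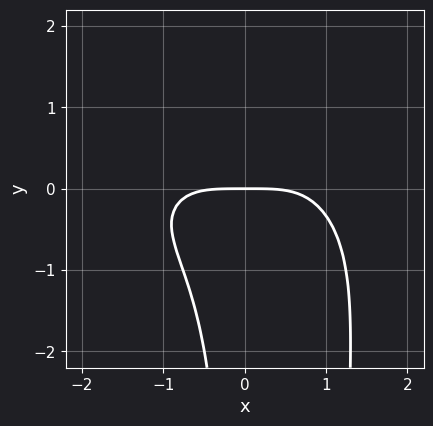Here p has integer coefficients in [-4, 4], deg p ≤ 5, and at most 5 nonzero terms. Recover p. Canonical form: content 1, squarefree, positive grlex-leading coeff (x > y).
First, degree: no degree-3 curve has this shape, so deg p = 4.
Next, observable constraints: it crosses the x-axis at the gridline x = 0; one y-axis crossing is at y = 0.
Finally, fitting integer coefficients to these (and the overall shape) gives p.

x^4 + 2*x^2*y^2 - 2*x*y^2 + 3*y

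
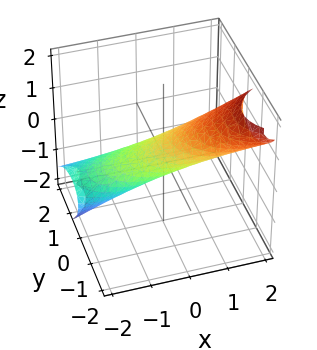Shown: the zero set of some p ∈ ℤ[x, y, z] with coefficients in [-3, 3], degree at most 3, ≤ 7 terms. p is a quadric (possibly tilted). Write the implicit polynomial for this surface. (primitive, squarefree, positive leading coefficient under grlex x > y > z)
deg p = 2.
From the axis intercepts and sections: among the integer gridlines, it crosses the x-axis at x ∈ {-1, 1}.
Assembling these constraints gives the stated polynomial.

x^2 - 3*x*z + 2*y^2 + 3*y*z + 3*z^2 - 1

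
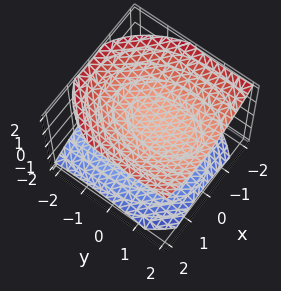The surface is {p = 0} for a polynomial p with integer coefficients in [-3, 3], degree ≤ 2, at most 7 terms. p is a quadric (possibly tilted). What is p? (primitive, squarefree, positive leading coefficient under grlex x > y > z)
2*x^2 + y^2 - y*z - 3*z^2 + 2

(a) The picture has 2 separate pieces.
(b) deg p = 2.
(c) Against the integer gridlines: no x-intercept at any integer in the box; no y-intercept at any integer in the box.
(d) Assembling these constraints gives the stated polynomial.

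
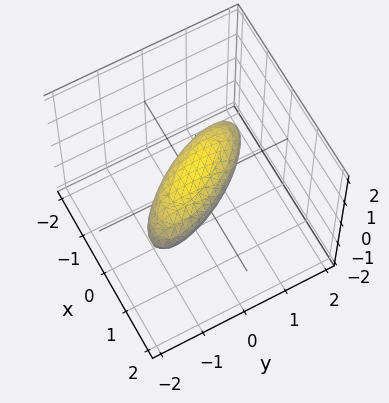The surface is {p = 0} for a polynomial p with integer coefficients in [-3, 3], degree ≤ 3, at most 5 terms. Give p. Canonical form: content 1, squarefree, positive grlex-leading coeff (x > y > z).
The degree is 2 — no degree-1 surface has this shape.
Reading off the gridlines: the y-axis gridline crossings are at y ∈ {-1, 1}.
Fitting integer coefficients to these (and the overall shape) gives p.

2*x^2 + 2*x*y + y^2 + 2*z^2 - 1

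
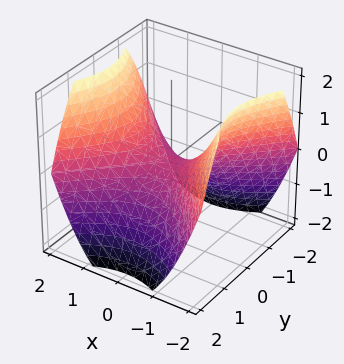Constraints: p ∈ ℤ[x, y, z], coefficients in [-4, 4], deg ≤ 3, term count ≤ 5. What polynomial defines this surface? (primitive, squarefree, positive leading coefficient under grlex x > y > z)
2*x^2 - 2*y^2 - 3*z

First, degree: a saddle surface; a quadric, so deg p = 2.
Then, symmetries: the y ↦ −y reflection is a symmetry, so y appears only in even powers; mirror symmetry x ↦ −x ⇒ only even powers of x.
Then, from the axis intercepts and sections: one x-axis crossing is at x = 0; one y-axis crossing is at y = 0.
Finally, solving for integer coefficients yields p as stated.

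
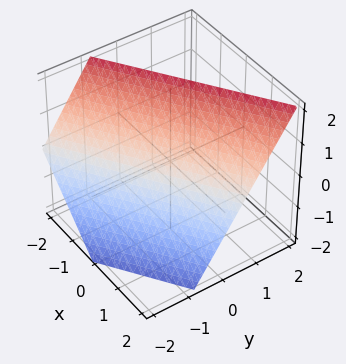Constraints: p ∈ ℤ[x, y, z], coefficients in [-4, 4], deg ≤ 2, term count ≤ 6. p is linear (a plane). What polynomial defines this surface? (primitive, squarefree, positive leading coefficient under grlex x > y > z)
2*x - 3*y + 2*z - 2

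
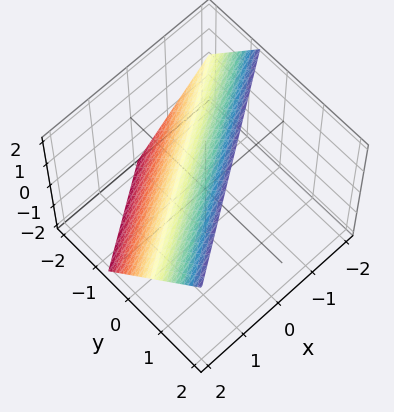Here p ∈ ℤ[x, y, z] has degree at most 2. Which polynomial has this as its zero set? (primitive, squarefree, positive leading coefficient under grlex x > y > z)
deg p = 1. The surface is flat (a plane).
Against the integer gridlines: one z-axis crossing is at z = 1; it meets the x-axis at x = 1 (among the integer gridlines).
Fitting integer coefficients to these (and the overall shape) gives p.

2*x - 3*y + 2*z - 2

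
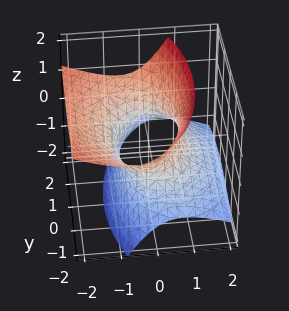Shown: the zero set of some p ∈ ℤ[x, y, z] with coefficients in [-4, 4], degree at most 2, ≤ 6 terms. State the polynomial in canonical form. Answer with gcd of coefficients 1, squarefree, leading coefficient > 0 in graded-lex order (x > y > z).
2*x^2 + 3*x*z + y^2 - 2*z^2 - 2

1. The degree is 2 — no degree-1 surface has this shape.
2. From the visible intercepts: the x-axis gridline crossings are at x ∈ {-1, 1}; the surface avoids every integer z-axis point in the box.
3. The integer polynomial consistent with all of this is the stated p.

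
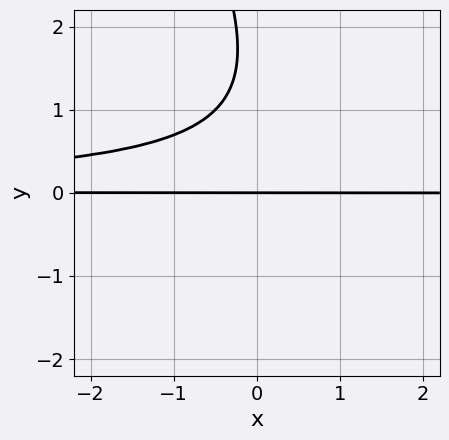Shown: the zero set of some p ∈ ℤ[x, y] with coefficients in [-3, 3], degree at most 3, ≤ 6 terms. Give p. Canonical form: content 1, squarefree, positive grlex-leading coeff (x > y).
2*x*y^2 + y^3 - 3*y^2 + 3*y

First, deg p = 3.
Then, from the axis intercepts and sections: every point of the x-axis in the box is on the curve; it crosses the y-axis at the gridline y = 0.
Finally, matching integer coefficients to the picture gives p.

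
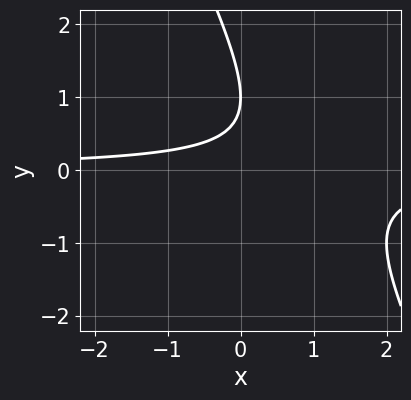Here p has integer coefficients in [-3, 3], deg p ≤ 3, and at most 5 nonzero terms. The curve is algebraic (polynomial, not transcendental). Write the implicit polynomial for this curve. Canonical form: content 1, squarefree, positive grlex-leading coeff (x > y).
2*x*y + y^2 - 2*y + 1

Degree: the shape is more complex than any degree-1 curve, so deg p = 2.
Observable constraints: it misses every integer gridline on the x-axis; it crosses the y-axis at the gridline y = 1.
Fitting integer coefficients to these (and the overall shape) gives p.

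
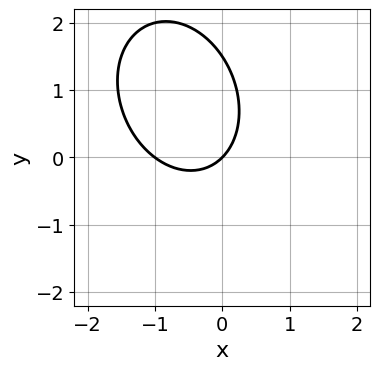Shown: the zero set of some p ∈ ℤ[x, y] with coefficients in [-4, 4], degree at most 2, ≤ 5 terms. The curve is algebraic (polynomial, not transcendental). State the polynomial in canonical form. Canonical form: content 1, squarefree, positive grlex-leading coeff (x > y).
First, the degree is 2 — no degree-1 curve has this shape.
Then, checking where it meets the axes: among the integer gridlines, it crosses the x-axis at x ∈ {-1, 0}; one y-axis crossing is at y = 0.
Finally, putting this together gives p.

3*x^2 + x*y + 2*y^2 + 3*x - 3*y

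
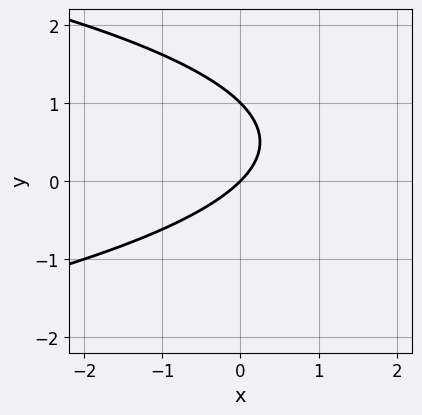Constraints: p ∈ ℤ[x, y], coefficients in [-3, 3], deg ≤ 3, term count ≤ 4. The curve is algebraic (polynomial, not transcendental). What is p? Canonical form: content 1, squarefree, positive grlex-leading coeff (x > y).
The degree is 2 — the shape is more complex than any degree-1 curve.
From the visible intercepts: the y-axis gridline crossings are at y ∈ {0, 1}; one x-axis crossing is at x = 0.
Fitting integer coefficients to these (and the overall shape) gives p.

y^2 + x - y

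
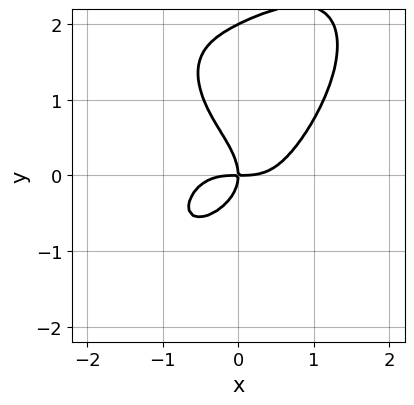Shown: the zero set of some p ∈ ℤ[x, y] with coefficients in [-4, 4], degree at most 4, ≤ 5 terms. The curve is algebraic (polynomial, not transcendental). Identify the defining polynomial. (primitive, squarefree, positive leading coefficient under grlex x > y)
2*x^4 + y^4 - 2*y^3 - 2*x*y

deg p = 4.
From the axis intercepts and sections: it crosses the x-axis at the gridline x = 0; among the integer gridlines, it crosses the y-axis at y ∈ {0, 2}.
Matching integer coefficients to the picture gives p.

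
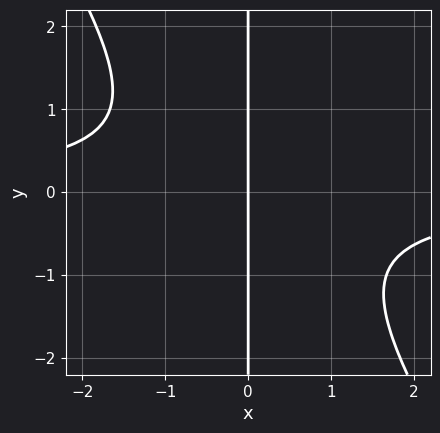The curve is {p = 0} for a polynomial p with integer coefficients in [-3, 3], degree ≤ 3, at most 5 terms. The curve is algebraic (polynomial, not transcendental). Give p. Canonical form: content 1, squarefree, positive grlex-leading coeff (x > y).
1. The degree is 3 — the shape is more complex than any degree-2 curve.
2. From the visible intercepts: the visible y-axis segment lies entirely on the curve; it meets the x-axis at x = 0 (among the integer gridlines).
3. Solving for integer coefficients yields p as stated.

3*x^2*y + 2*x*y^2 + 3*x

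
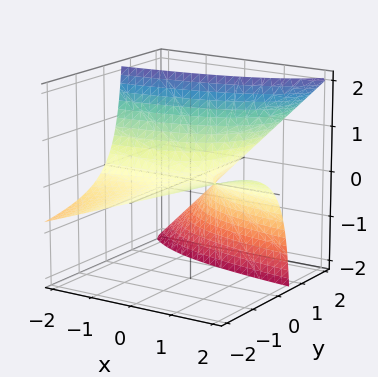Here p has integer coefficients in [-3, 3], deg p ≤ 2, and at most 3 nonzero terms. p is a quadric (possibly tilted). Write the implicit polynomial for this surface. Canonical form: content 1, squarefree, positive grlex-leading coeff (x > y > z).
x*y - 2*y*z + 2*z

The degree is 2 — no degree-1 surface has this shape.
From the axis intercepts and sections: one z-axis crossing is at z = 0; every point of the x-axis in the box is on the surface; every point of the y-axis in the box is on the surface.
Solving for integer coefficients yields p as stated.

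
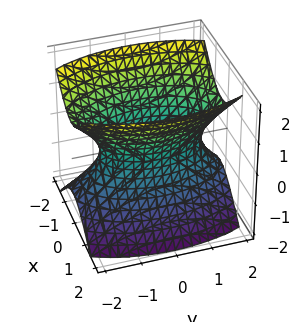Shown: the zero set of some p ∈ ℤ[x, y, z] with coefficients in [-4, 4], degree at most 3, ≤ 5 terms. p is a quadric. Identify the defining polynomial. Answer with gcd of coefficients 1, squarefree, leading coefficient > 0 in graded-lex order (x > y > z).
3*x^2 + y^2 - 2*z^2 - 2

(a) Degree: an hourglass — one-sheet hyperboloid; a quadric, so deg p = 2.
(b) Symmetries: it's symmetric under z → −z, forcing even powers of z; it's symmetric under x → −x, forcing even powers of x; it's symmetric under y → −y, forcing even powers of y.
(c) Observable constraints: no z-intercept at any integer in the box.
(d) Fitting integer coefficients to these (and the overall shape) gives p.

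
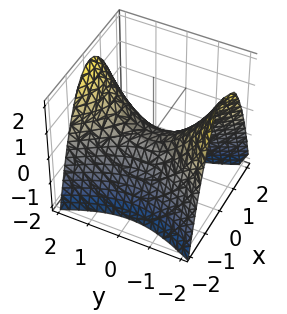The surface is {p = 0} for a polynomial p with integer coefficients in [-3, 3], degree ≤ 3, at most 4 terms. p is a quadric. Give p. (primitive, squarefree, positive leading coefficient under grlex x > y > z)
First, degree: a saddle surface; a quadric, so deg p = 2.
Then, symmetries: mirror symmetry y ↦ −y ⇒ only even powers of y; the x ↦ −x reflection is a symmetry, so x appears only in even powers.
Next, checking where it meets the axes: it meets the y-axis at y = 0 (among the integer gridlines); it crosses the x-axis at the gridline x = 0; it meets the z-axis at z = 0 (among the integer gridlines).
Finally, assembling these constraints gives the stated polynomial.

2*x^2 - y^2 + 2*z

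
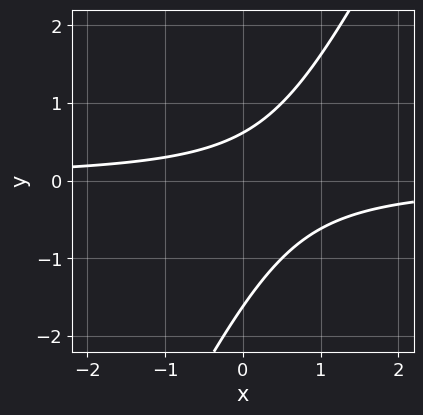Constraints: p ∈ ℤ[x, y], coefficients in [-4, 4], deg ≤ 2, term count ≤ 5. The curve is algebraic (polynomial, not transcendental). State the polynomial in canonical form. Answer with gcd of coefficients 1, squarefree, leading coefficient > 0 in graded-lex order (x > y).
2*x*y - y^2 - y + 1

First, the degree is 2 — no degree-1 curve has this shape.
Then, reading off the gridlines: no x-intercept at any integer in the box.
Finally, the integer polynomial consistent with all of this is the stated p.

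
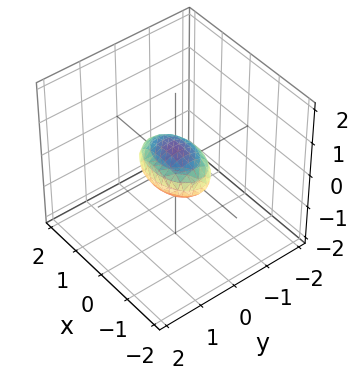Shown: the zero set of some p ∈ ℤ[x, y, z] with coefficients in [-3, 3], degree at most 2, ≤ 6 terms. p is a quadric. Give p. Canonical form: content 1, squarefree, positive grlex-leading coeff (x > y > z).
x^2 + 2*y^2 + 3*z^2 - 1

deg p = 2. Bounded and convex; a quadric.
Symmetries: the z ↦ −z reflection is a symmetry, so z appears only in even powers; it's symmetric under y → −y, forcing even powers of y; mirror symmetry x ↦ −x ⇒ only even powers of x.
Checking where it meets the axes: the x-axis gridline crossings are at x ∈ {-1, 1}.
Matching integer coefficients to the picture gives p.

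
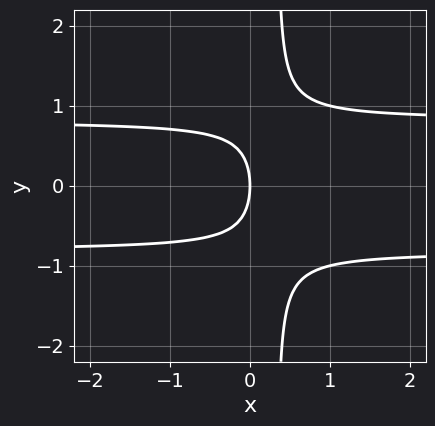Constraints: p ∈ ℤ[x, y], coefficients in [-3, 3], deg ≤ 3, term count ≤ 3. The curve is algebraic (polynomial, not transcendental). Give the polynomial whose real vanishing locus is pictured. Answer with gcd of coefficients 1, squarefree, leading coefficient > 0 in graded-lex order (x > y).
1. The degree is 3 — a generic line meets the curve in up to 3 points.
2. Symmetries: the y ↦ −y reflection is a symmetry, so y appears only in even powers.
3. Checking where it meets the axes: it meets the x-axis at x = 0 (among the integer gridlines); it crosses the y-axis at the gridline y = 0.
4. Together with the visible shape, these determine p as stated.

3*x*y^2 - y^2 - 2*x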